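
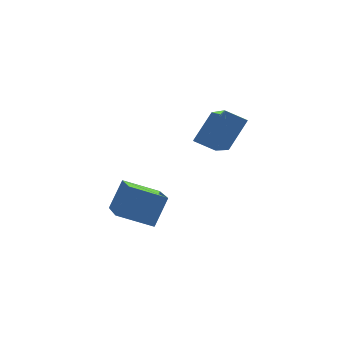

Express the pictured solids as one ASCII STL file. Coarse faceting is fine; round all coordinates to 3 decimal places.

solid 
facet normal -0.441 -0.335 -0.832
outer loop
vertex -2.166 -5.065 -2.584
vertex -3.382 -4.738 -2.071
vertex -2.006 -3.098 -3.461
endloop
endfacet
facet normal 0.894 -0.241 -0.378
outer loop
vertex -1.458 -2.682 -2.429
vertex -2.166 -5.065 -2.584
vertex -2.006 -3.098 -3.461
endloop
endfacet
facet normal -0.442 -0.335 -0.832
outer loop
vertex -2.006 -3.098 -3.461
vertex -3.382 -4.738 -2.071
vertex -3.222 -2.77 -2.948
endloop
endfacet
facet normal 0.074 0.911 -0.406
outer loop
vertex -3.222 -2.77 -2.948
vertex -1.458 -2.682 -2.429
vertex -2.006 -3.098 -3.461
endloop
endfacet
facet normal -0.074 -0.911 0.406
outer loop
vertex -2.166 -5.065 -2.584
vertex -2.834 -4.322 -1.039
vertex -3.382 -4.738 -2.071
endloop
endfacet
facet normal 0.894 -0.241 -0.378
outer loop
vertex -1.618 -4.65 -1.552
vertex -2.166 -5.065 -2.584
vertex -1.458 -2.682 -2.429
endloop
endfacet
facet normal -0.074 -0.911 0.406
outer loop
vertex -1.618 -4.65 -1.552
vertex -2.834 -4.322 -1.039
vertex -2.166 -5.065 -2.584
endloop
endfacet
facet normal -0.894 0.241 0.378
outer loop
vertex -3.382 -4.738 -2.071
vertex -2.834 -4.322 -1.039
vertex -3.222 -2.77 -2.948
endloop
endfacet
facet normal 0.074 0.911 -0.406
outer loop
vertex -2.674 -2.355 -1.916
vertex -1.458 -2.682 -2.429
vertex -3.222 -2.77 -2.948
endloop
endfacet
facet normal -0.894 0.241 0.378
outer loop
vertex -3.222 -2.77 -2.948
vertex -2.834 -4.322 -1.039
vertex -2.674 -2.355 -1.916
endloop
endfacet
facet normal 0.441 0.335 0.832
outer loop
vertex -2.674 -2.355 -1.916
vertex -1.618 -4.65 -1.552
vertex -1.458 -2.682 -2.429
endloop
endfacet
facet normal 0.442 0.335 0.832
outer loop
vertex -2.834 -4.322 -1.039
vertex -1.618 -4.65 -1.552
vertex -2.674 -2.355 -1.916
endloop
endfacet
facet normal -0.566 -0.403 -0.719
outer loop
vertex 0.303 -4.99 0.666
vertex -0.406 -4.73 1.078
vertex 0.355 -3.098 -0.436
endloop
endfacet
facet normal 0.824 -0.302 -0.480
outer loop
vertex 1.126 -2.55 0.542
vertex 0.303 -4.99 0.666
vertex 0.355 -3.098 -0.436
endloop
endfacet
facet normal -0.567 -0.402 -0.719
outer loop
vertex 0.355 -3.098 -0.436
vertex -0.406 -4.73 1.078
vertex -0.353 -2.838 -0.023
endloop
endfacet
facet normal 0.024 0.864 -0.503
outer loop
vertex -0.353 -2.838 -0.023
vertex 1.126 -2.55 0.542
vertex 0.355 -3.098 -0.436
endloop
endfacet
facet normal -0.024 -0.864 0.503
outer loop
vertex 0.303 -4.99 0.666
vertex 0.365 -4.182 2.056
vertex -0.406 -4.73 1.078
endloop
endfacet
facet normal 0.824 -0.302 -0.480
outer loop
vertex 1.073 -4.442 1.643
vertex 0.303 -4.99 0.666
vertex 1.126 -2.55 0.542
endloop
endfacet
facet normal -0.024 -0.864 0.503
outer loop
vertex 1.073 -4.442 1.643
vertex 0.365 -4.182 2.056
vertex 0.303 -4.99 0.666
endloop
endfacet
facet normal -0.824 0.302 0.480
outer loop
vertex -0.406 -4.73 1.078
vertex 0.365 -4.182 2.056
vertex -0.353 -2.838 -0.023
endloop
endfacet
facet normal 0.024 0.864 -0.503
outer loop
vertex 0.417 -2.29 0.954
vertex 1.126 -2.55 0.542
vertex -0.353 -2.838 -0.023
endloop
endfacet
facet normal -0.824 0.302 0.480
outer loop
vertex -0.353 -2.838 -0.023
vertex 0.365 -4.182 2.056
vertex 0.417 -2.29 0.954
endloop
endfacet
facet normal 0.566 0.403 0.719
outer loop
vertex 0.417 -2.29 0.954
vertex 1.073 -4.442 1.643
vertex 1.126 -2.55 0.542
endloop
endfacet
facet normal 0.567 0.403 0.718
outer loop
vertex 0.365 -4.182 2.056
vertex 1.073 -4.442 1.643
vertex 0.417 -2.29 0.954
endloop
endfacet

endsolid


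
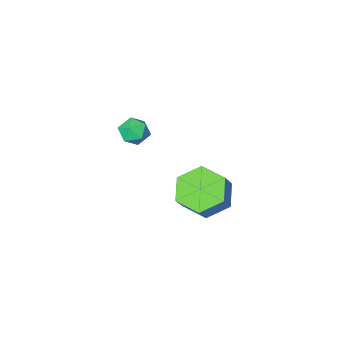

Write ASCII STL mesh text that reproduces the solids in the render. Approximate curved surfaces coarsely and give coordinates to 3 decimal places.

solid 
facet normal -0.490 -0.387 -0.781
outer loop
vertex 3.882 -0.076 -1.329
vertex 3.019 0.16 -0.905
vertex 3.468 0.806 -1.506
endloop
endfacet
facet normal 0.766 0.240 -0.597
outer loop
vertex 3.882 -0.076 -1.329
vertex 3.468 0.806 -1.506
vertex 4.464 0.384 -0.398
endloop
endfacet
facet normal 0.766 0.238 -0.598
outer loop
vertex 4.464 0.384 -0.398
vertex 3.468 0.806 -1.506
vertex 4.051 1.266 -0.576
endloop
endfacet
facet normal 0.489 0.387 0.782
outer loop
vertex 4.464 0.384 -0.398
vertex 4.051 1.266 -0.576
vertex 3.601 0.62 0.025
endloop
endfacet
facet normal -0.490 -0.387 -0.781
outer loop
vertex 3.468 0.806 -1.506
vertex 3.019 0.16 -0.905
vertex 2.605 1.042 -1.082
endloop
endfacet
facet normal 0.021 0.891 -0.454
outer loop
vertex 3.468 0.806 -1.506
vertex 2.605 1.042 -1.082
vertex 4.051 1.266 -0.576
endloop
endfacet
facet normal 0.021 0.891 -0.454
outer loop
vertex 4.051 1.266 -0.576
vertex 2.605 1.042 -1.082
vertex 3.188 1.502 -0.152
endloop
endfacet
facet normal 0.490 0.386 0.782
outer loop
vertex 4.051 1.266 -0.576
vertex 3.188 1.502 -0.152
vertex 3.601 0.62 0.025
endloop
endfacet
facet normal -0.489 -0.386 -0.782
outer loop
vertex 2.605 1.042 -1.082
vertex 3.019 0.16 -0.905
vertex 2.156 0.396 -0.482
endloop
endfacet
facet normal -0.745 0.652 0.144
outer loop
vertex 2.605 1.042 -1.082
vertex 2.156 0.396 -0.482
vertex 3.188 1.502 -0.152
endloop
endfacet
facet normal -0.745 0.652 0.143
outer loop
vertex 3.188 1.502 -0.152
vertex 2.156 0.396 -0.482
vertex 2.738 0.856 0.449
endloop
endfacet
facet normal 0.490 0.386 0.782
outer loop
vertex 3.188 1.502 -0.152
vertex 2.738 0.856 0.449
vertex 3.601 0.62 0.025
endloop
endfacet
facet normal -0.489 -0.387 -0.782
outer loop
vertex 2.156 0.396 -0.482
vertex 3.019 0.16 -0.905
vertex 2.569 -0.486 -0.304
endloop
endfacet
facet normal -0.766 -0.238 0.597
outer loop
vertex 2.156 0.396 -0.482
vertex 2.569 -0.486 -0.304
vertex 2.738 0.856 0.449
endloop
endfacet
facet normal -0.765 -0.239 0.598
outer loop
vertex 2.738 0.856 0.449
vertex 2.569 -0.486 -0.304
vertex 3.152 -0.026 0.626
endloop
endfacet
facet normal 0.490 0.387 0.781
outer loop
vertex 2.738 0.856 0.449
vertex 3.152 -0.026 0.626
vertex 3.601 0.62 0.025
endloop
endfacet
facet normal -0.490 -0.386 -0.782
outer loop
vertex 2.569 -0.486 -0.304
vertex 3.019 0.16 -0.905
vertex 3.432 -0.722 -0.728
endloop
endfacet
facet normal -0.021 -0.891 0.454
outer loop
vertex 2.569 -0.486 -0.304
vertex 3.432 -0.722 -0.728
vertex 3.152 -0.026 0.626
endloop
endfacet
facet normal -0.021 -0.891 0.454
outer loop
vertex 3.152 -0.026 0.626
vertex 3.432 -0.722 -0.728
vertex 4.015 -0.262 0.202
endloop
endfacet
facet normal 0.490 0.387 0.781
outer loop
vertex 3.152 -0.026 0.626
vertex 4.015 -0.262 0.202
vertex 3.601 0.62 0.025
endloop
endfacet
facet normal -0.490 -0.386 -0.782
outer loop
vertex 3.432 -0.722 -0.728
vertex 3.019 0.16 -0.905
vertex 3.882 -0.076 -1.329
endloop
endfacet
facet normal 0.744 -0.652 -0.144
outer loop
vertex 3.432 -0.722 -0.728
vertex 3.882 -0.076 -1.329
vertex 4.015 -0.262 0.202
endloop
endfacet
facet normal 0.745 -0.651 -0.144
outer loop
vertex 4.015 -0.262 0.202
vertex 3.882 -0.076 -1.329
vertex 4.464 0.384 -0.398
endloop
endfacet
facet normal 0.489 0.386 0.782
outer loop
vertex 4.015 -0.262 0.202
vertex 4.464 0.384 -0.398
vertex 3.601 0.62 0.025
endloop
endfacet
facet normal -0.917 0.260 0.304
outer loop
vertex 3.156 -3.529 -0.134
vertex 3.097 -4.107 0.183
vertex 3.35 -3.582 0.497
endloop
endfacet
facet normal -0.500 0.836 0.224
outer loop
vertex 3.156 -3.529 -0.134
vertex 3.35 -3.582 0.497
vertex 3.721 -3.244 0.064
endloop
endfacet
facet normal -0.271 0.850 -0.451
outer loop
vertex 3.156 -3.529 -0.134
vertex 3.721 -3.244 0.064
vertex 3.696 -3.56 -0.517
endloop
endfacet
facet normal -0.544 0.285 -0.789
outer loop
vertex 3.156 -3.529 -0.134
vertex 3.696 -3.56 -0.517
vertex 3.31 -4.094 -0.444
endloop
endfacet
facet normal -0.943 -0.080 -0.322
outer loop
vertex 3.156 -3.529 -0.134
vertex 3.31 -4.094 -0.444
vertex 3.097 -4.107 0.183
endloop
endfacet
facet normal 0.067 0.758 0.649
outer loop
vertex 3.721 -3.244 0.064
vertex 3.35 -3.582 0.497
vertex 4.01 -3.646 0.504
endloop
endfacet
facet normal -0.605 -0.173 0.777
outer loop
vertex 3.35 -3.582 0.497
vertex 3.097 -4.107 0.183
vertex 3.624 -4.18 0.577
endloop
endfacet
facet normal -0.649 -0.724 -0.235
outer loop
vertex 3.097 -4.107 0.183
vertex 3.31 -4.094 -0.444
vertex 3.599 -4.496 -0.004
endloop
endfacet
facet normal -0.002 -0.134 -0.991
outer loop
vertex 3.31 -4.094 -0.444
vertex 3.696 -3.56 -0.517
vertex 3.97 -4.158 -0.437
endloop
endfacet
facet normal 0.440 0.781 -0.444
outer loop
vertex 3.696 -3.56 -0.517
vertex 3.721 -3.244 0.064
vertex 4.223 -3.633 -0.123
endloop
endfacet
facet normal 0.544 -0.285 0.789
outer loop
vertex 4.164 -4.211 0.194
vertex 4.01 -3.646 0.504
vertex 3.624 -4.18 0.577
endloop
endfacet
facet normal 0.271 -0.850 0.451
outer loop
vertex 4.164 -4.211 0.194
vertex 3.624 -4.18 0.577
vertex 3.599 -4.496 -0.004
endloop
endfacet
facet normal 0.500 -0.836 -0.224
outer loop
vertex 4.164 -4.211 0.194
vertex 3.599 -4.496 -0.004
vertex 3.97 -4.158 -0.437
endloop
endfacet
facet normal 0.917 -0.260 -0.304
outer loop
vertex 4.164 -4.211 0.194
vertex 3.97 -4.158 -0.437
vertex 4.223 -3.633 -0.123
endloop
endfacet
facet normal 0.943 0.080 0.322
outer loop
vertex 4.164 -4.211 0.194
vertex 4.223 -3.633 -0.123
vertex 4.01 -3.646 0.504
endloop
endfacet
facet normal 0.002 0.134 0.991
outer loop
vertex 3.624 -4.18 0.577
vertex 4.01 -3.646 0.504
vertex 3.35 -3.582 0.497
endloop
endfacet
facet normal -0.440 -0.781 0.444
outer loop
vertex 3.599 -4.496 -0.004
vertex 3.624 -4.18 0.577
vertex 3.097 -4.107 0.183
endloop
endfacet
facet normal -0.067 -0.758 -0.649
outer loop
vertex 3.97 -4.158 -0.437
vertex 3.599 -4.496 -0.004
vertex 3.31 -4.094 -0.444
endloop
endfacet
facet normal 0.605 0.173 -0.777
outer loop
vertex 4.223 -3.633 -0.123
vertex 3.97 -4.158 -0.437
vertex 3.696 -3.56 -0.517
endloop
endfacet
facet normal 0.649 0.724 0.235
outer loop
vertex 4.01 -3.646 0.504
vertex 4.223 -3.633 -0.123
vertex 3.721 -3.244 0.064
endloop
endfacet

endsolid


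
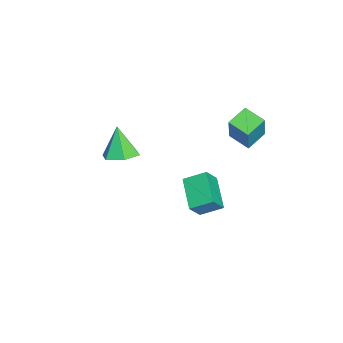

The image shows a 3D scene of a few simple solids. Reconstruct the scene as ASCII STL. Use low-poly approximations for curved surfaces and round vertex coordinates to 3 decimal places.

solid 
facet normal -0.755 0.577 0.312
outer loop
vertex -2.797 2.634 1.61
vertex -2.123 3.671 1.321
vertex -3.515 2.622 -0.105
endloop
endfacet
facet normal -0.531 -0.816 0.228
outer loop
vertex -2.557 1.889 -0.501
vertex -2.797 2.634 1.61
vertex -3.515 2.622 -0.105
endloop
endfacet
facet normal -0.755 0.578 0.312
outer loop
vertex -3.515 2.622 -0.105
vertex -2.123 3.671 1.321
vertex -2.841 3.659 -0.395
endloop
endfacet
facet normal -0.386 -0.007 -0.922
outer loop
vertex -2.841 3.659 -0.395
vertex -2.557 1.889 -0.501
vertex -3.515 2.622 -0.105
endloop
endfacet
facet normal 0.386 0.006 0.922
outer loop
vertex -2.797 2.634 1.61
vertex -1.165 2.938 0.925
vertex -2.123 3.671 1.321
endloop
endfacet
facet normal -0.531 -0.816 0.228
outer loop
vertex -1.839 1.901 1.215
vertex -2.797 2.634 1.61
vertex -2.557 1.889 -0.501
endloop
endfacet
facet normal 0.386 0.007 0.923
outer loop
vertex -1.839 1.901 1.215
vertex -1.165 2.938 0.925
vertex -2.797 2.634 1.61
endloop
endfacet
facet normal 0.531 0.816 -0.228
outer loop
vertex -2.123 3.671 1.321
vertex -1.165 2.938 0.925
vertex -2.841 3.659 -0.395
endloop
endfacet
facet normal -0.385 -0.007 -0.923
outer loop
vertex -1.883 2.926 -0.79
vertex -2.557 1.889 -0.501
vertex -2.841 3.659 -0.395
endloop
endfacet
facet normal 0.531 0.816 -0.228
outer loop
vertex -2.841 3.659 -0.395
vertex -1.165 2.938 0.925
vertex -1.883 2.926 -0.79
endloop
endfacet
facet normal 0.755 -0.577 -0.312
outer loop
vertex -1.883 2.926 -0.79
vertex -1.839 1.901 1.215
vertex -2.557 1.889 -0.501
endloop
endfacet
facet normal 0.754 -0.578 -0.312
outer loop
vertex -1.165 2.938 0.925
vertex -1.839 1.901 1.215
vertex -1.883 2.926 -0.79
endloop
endfacet
facet normal -0.465 0.379 -0.800
outer loop
vertex 1.999 0.582 -0.415
vertex 1.9 1.712 0.177
vertex 3.631 1.094 -1.121
endloop
endfacet
facet normal 0.077 -0.883 -0.462
outer loop
vertex 4.18 0.648 -0.177
vertex 1.999 0.582 -0.415
vertex 3.631 1.094 -1.121
endloop
endfacet
facet normal -0.465 0.378 -0.800
outer loop
vertex 3.631 1.094 -1.121
vertex 1.9 1.712 0.177
vertex 3.532 2.225 -0.529
endloop
endfacet
facet normal 0.882 0.277 -0.382
outer loop
vertex 3.532 2.225 -0.529
vertex 4.18 0.648 -0.177
vertex 3.631 1.094 -1.121
endloop
endfacet
facet normal -0.882 -0.277 0.382
outer loop
vertex 1.999 0.582 -0.415
vertex 2.449 1.266 1.121
vertex 1.9 1.712 0.177
endloop
endfacet
facet normal 0.077 -0.883 -0.463
outer loop
vertex 2.548 0.135 0.529
vertex 1.999 0.582 -0.415
vertex 4.18 0.648 -0.177
endloop
endfacet
facet normal -0.882 -0.277 0.382
outer loop
vertex 2.548 0.135 0.529
vertex 2.449 1.266 1.121
vertex 1.999 0.582 -0.415
endloop
endfacet
facet normal -0.078 0.883 0.462
outer loop
vertex 1.9 1.712 0.177
vertex 2.449 1.266 1.121
vertex 3.532 2.225 -0.529
endloop
endfacet
facet normal 0.882 0.277 -0.382
outer loop
vertex 4.081 1.778 0.415
vertex 4.18 0.648 -0.177
vertex 3.532 2.225 -0.529
endloop
endfacet
facet normal -0.077 0.883 0.463
outer loop
vertex 3.532 2.225 -0.529
vertex 2.449 1.266 1.121
vertex 4.081 1.778 0.415
endloop
endfacet
facet normal 0.465 -0.378 0.800
outer loop
vertex 4.081 1.778 0.415
vertex 2.548 0.135 0.529
vertex 4.18 0.648 -0.177
endloop
endfacet
facet normal 0.465 -0.378 0.800
outer loop
vertex 2.449 1.266 1.121
vertex 2.548 0.135 0.529
vertex 4.081 1.778 0.415
endloop
endfacet
facet normal 0.395 0.165 -0.904
outer loop
vertex -1.426 -3.296 -2.016
vertex -2.297 -3.599 -2.452
vertex -2.16 -2.616 -2.213
endloop
endfacet
facet normal 0.344 0.584 0.735
outer loop
vertex -1.426 -3.296 -2.016
vertex -2.16 -2.616 -2.213
vertex -3.023 -3.901 -0.788
endloop
endfacet
facet normal 0.395 0.165 -0.904
outer loop
vertex -2.16 -2.616 -2.213
vertex -2.297 -3.599 -2.452
vertex -3.031 -2.919 -2.649
endloop
endfacet
facet normal -0.476 0.777 0.412
outer loop
vertex -2.16 -2.616 -2.213
vertex -3.031 -2.919 -2.649
vertex -3.023 -3.901 -0.788
endloop
endfacet
facet normal 0.395 0.164 -0.904
outer loop
vertex -3.031 -2.919 -2.649
vertex -2.297 -3.599 -2.452
vertex -3.168 -3.901 -2.887
endloop
endfacet
facet normal -0.990 0.122 0.068
outer loop
vertex -3.031 -2.919 -2.649
vertex -3.168 -3.901 -2.887
vertex -3.023 -3.901 -0.788
endloop
endfacet
facet normal 0.395 0.164 -0.904
outer loop
vertex -3.168 -3.901 -2.887
vertex -2.297 -3.599 -2.452
vertex -2.434 -4.581 -2.69
endloop
endfacet
facet normal -0.686 -0.726 0.047
outer loop
vertex -3.168 -3.901 -2.887
vertex -2.434 -4.581 -2.69
vertex -3.023 -3.901 -0.788
endloop
endfacet
facet normal 0.395 0.164 -0.904
outer loop
vertex -2.434 -4.581 -2.69
vertex -2.297 -3.599 -2.452
vertex -1.563 -4.279 -2.255
endloop
endfacet
facet normal 0.134 -0.919 0.370
outer loop
vertex -2.434 -4.581 -2.69
vertex -1.563 -4.279 -2.255
vertex -3.023 -3.901 -0.788
endloop
endfacet
facet normal 0.395 0.165 -0.904
outer loop
vertex -1.563 -4.279 -2.255
vertex -2.297 -3.599 -2.452
vertex -1.426 -3.296 -2.016
endloop
endfacet
facet normal 0.649 -0.264 0.714
outer loop
vertex -1.563 -4.279 -2.255
vertex -1.426 -3.296 -2.016
vertex -3.023 -3.901 -0.788
endloop
endfacet

endsolid


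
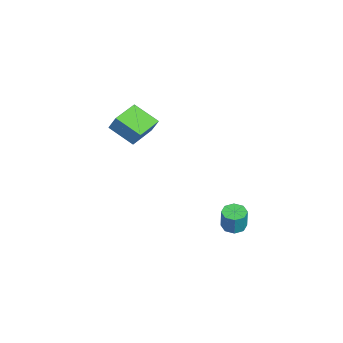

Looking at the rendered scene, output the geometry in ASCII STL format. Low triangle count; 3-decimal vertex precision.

solid 
facet normal -0.192 -0.001 -0.981
outer loop
vertex 2.464 3.241 -3.743
vertex 2.067 2.84 -3.665
vertex 2.069 3.41 -3.666
endloop
endfacet
facet normal 0.380 0.922 -0.075
outer loop
vertex 2.464 3.241 -3.743
vertex 2.069 3.41 -3.666
vertex 2.671 3.241 -2.693
endloop
endfacet
facet normal 0.380 0.922 -0.075
outer loop
vertex 2.671 3.241 -2.693
vertex 2.069 3.41 -3.666
vertex 2.276 3.41 -2.616
endloop
endfacet
facet normal 0.192 0.001 0.981
outer loop
vertex 2.671 3.241 -2.693
vertex 2.276 3.41 -2.616
vertex 2.273 2.84 -2.615
endloop
endfacet
facet normal -0.193 -0.001 -0.981
outer loop
vertex 2.069 3.41 -3.666
vertex 2.067 2.84 -3.665
vertex 1.673 3.245 -3.588
endloop
endfacet
facet normal -0.371 0.926 0.073
outer loop
vertex 2.069 3.41 -3.666
vertex 1.673 3.245 -3.588
vertex 2.276 3.41 -2.616
endloop
endfacet
facet normal -0.371 0.926 0.073
outer loop
vertex 2.276 3.41 -2.616
vertex 1.673 3.245 -3.588
vertex 1.88 3.245 -2.538
endloop
endfacet
facet normal 0.193 0.001 0.981
outer loop
vertex 2.276 3.41 -2.616
vertex 1.88 3.245 -2.538
vertex 2.273 2.84 -2.615
endloop
endfacet
facet normal -0.193 -0.001 -0.981
outer loop
vertex 1.673 3.245 -3.588
vertex 2.067 2.84 -3.665
vertex 1.507 2.842 -3.555
endloop
endfacet
facet normal -0.905 0.387 0.178
outer loop
vertex 1.673 3.245 -3.588
vertex 1.507 2.842 -3.555
vertex 1.88 3.245 -2.538
endloop
endfacet
facet normal -0.904 0.388 0.178
outer loop
vertex 1.88 3.245 -2.538
vertex 1.507 2.842 -3.555
vertex 1.714 2.843 -2.505
endloop
endfacet
facet normal 0.193 0.001 0.981
outer loop
vertex 1.88 3.245 -2.538
vertex 1.714 2.843 -2.505
vertex 2.273 2.84 -2.615
endloop
endfacet
facet normal -0.193 0.000 -0.981
outer loop
vertex 1.507 2.842 -3.555
vertex 2.067 2.84 -3.665
vertex 1.669 2.439 -3.587
endloop
endfacet
facet normal -0.908 -0.379 0.179
outer loop
vertex 1.507 2.842 -3.555
vertex 1.669 2.439 -3.587
vertex 1.714 2.843 -2.505
endloop
endfacet
facet normal -0.908 -0.378 0.179
outer loop
vertex 1.714 2.843 -2.505
vertex 1.669 2.439 -3.587
vertex 1.876 2.439 -2.537
endloop
endfacet
facet normal 0.193 -0.000 0.981
outer loop
vertex 1.714 2.843 -2.505
vertex 1.876 2.439 -2.537
vertex 2.273 2.84 -2.615
endloop
endfacet
facet normal -0.192 -0.001 -0.981
outer loop
vertex 1.669 2.439 -3.587
vertex 2.067 2.84 -3.665
vertex 2.064 2.27 -3.664
endloop
endfacet
facet normal -0.380 -0.922 0.075
outer loop
vertex 1.669 2.439 -3.587
vertex 2.064 2.27 -3.664
vertex 1.876 2.439 -2.537
endloop
endfacet
facet normal -0.380 -0.922 0.075
outer loop
vertex 1.876 2.439 -2.537
vertex 2.064 2.27 -3.664
vertex 2.271 2.27 -2.614
endloop
endfacet
facet normal 0.192 0.001 0.981
outer loop
vertex 1.876 2.439 -2.537
vertex 2.271 2.27 -2.614
vertex 2.273 2.84 -2.615
endloop
endfacet
facet normal -0.193 -0.001 -0.981
outer loop
vertex 2.064 2.27 -3.664
vertex 2.067 2.84 -3.665
vertex 2.46 2.435 -3.742
endloop
endfacet
facet normal 0.371 -0.926 -0.073
outer loop
vertex 2.064 2.27 -3.664
vertex 2.46 2.435 -3.742
vertex 2.271 2.27 -2.614
endloop
endfacet
facet normal 0.371 -0.926 -0.073
outer loop
vertex 2.271 2.27 -2.614
vertex 2.46 2.435 -3.742
vertex 2.667 2.435 -2.692
endloop
endfacet
facet normal 0.193 0.001 0.981
outer loop
vertex 2.271 2.27 -2.614
vertex 2.667 2.435 -2.692
vertex 2.273 2.84 -2.615
endloop
endfacet
facet normal -0.193 -0.001 -0.981
outer loop
vertex 2.46 2.435 -3.742
vertex 2.067 2.84 -3.665
vertex 2.626 2.837 -3.775
endloop
endfacet
facet normal 0.904 -0.388 -0.178
outer loop
vertex 2.46 2.435 -3.742
vertex 2.626 2.837 -3.775
vertex 2.667 2.435 -2.692
endloop
endfacet
facet normal 0.905 -0.387 -0.178
outer loop
vertex 2.667 2.435 -2.692
vertex 2.626 2.837 -3.775
vertex 2.833 2.838 -2.725
endloop
endfacet
facet normal 0.193 0.001 0.981
outer loop
vertex 2.667 2.435 -2.692
vertex 2.833 2.838 -2.725
vertex 2.273 2.84 -2.615
endloop
endfacet
facet normal -0.193 0.000 -0.981
outer loop
vertex 2.626 2.837 -3.775
vertex 2.067 2.84 -3.665
vertex 2.464 3.241 -3.743
endloop
endfacet
facet normal 0.908 0.378 -0.179
outer loop
vertex 2.626 2.837 -3.775
vertex 2.464 3.241 -3.743
vertex 2.833 2.838 -2.725
endloop
endfacet
facet normal 0.908 0.379 -0.179
outer loop
vertex 2.833 2.838 -2.725
vertex 2.464 3.241 -3.743
vertex 2.671 3.241 -2.693
endloop
endfacet
facet normal 0.193 -0.000 0.981
outer loop
vertex 2.833 2.838 -2.725
vertex 2.671 3.241 -2.693
vertex 2.273 2.84 -2.615
endloop
endfacet
facet normal -0.842 0.540 0.019
outer loop
vertex -4.363 -1.448 -0.193
vertex -3.669 -0.341 -0.867
vertex -4.596 -1.783 -0.984
endloop
endfacet
facet normal -0.472 -0.753 0.458
outer loop
vertex -3.291 -2.619 -1.013
vertex -4.363 -1.448 -0.193
vertex -4.596 -1.783 -0.984
endloop
endfacet
facet normal -0.842 0.540 0.019
outer loop
vertex -4.596 -1.783 -0.984
vertex -3.669 -0.341 -0.867
vertex -3.902 -0.676 -1.657
endloop
endfacet
facet normal -0.261 -0.377 -0.889
outer loop
vertex -3.902 -0.676 -1.657
vertex -3.291 -2.619 -1.013
vertex -4.596 -1.783 -0.984
endloop
endfacet
facet normal 0.261 0.377 0.889
outer loop
vertex -4.363 -1.448 -0.193
vertex -2.364 -1.177 -0.896
vertex -3.669 -0.341 -0.867
endloop
endfacet
facet normal -0.472 -0.753 0.459
outer loop
vertex -3.058 -2.284 -0.223
vertex -4.363 -1.448 -0.193
vertex -3.291 -2.619 -1.013
endloop
endfacet
facet normal 0.262 0.376 0.889
outer loop
vertex -3.058 -2.284 -0.223
vertex -2.364 -1.177 -0.896
vertex -4.363 -1.448 -0.193
endloop
endfacet
facet normal 0.472 0.753 -0.459
outer loop
vertex -3.669 -0.341 -0.867
vertex -2.364 -1.177 -0.896
vertex -3.902 -0.676 -1.657
endloop
endfacet
facet normal -0.262 -0.377 -0.889
outer loop
vertex -2.597 -1.512 -1.687
vertex -3.291 -2.619 -1.013
vertex -3.902 -0.676 -1.657
endloop
endfacet
facet normal 0.472 0.753 -0.458
outer loop
vertex -3.902 -0.676 -1.657
vertex -2.364 -1.177 -0.896
vertex -2.597 -1.512 -1.687
endloop
endfacet
facet normal 0.842 -0.540 -0.019
outer loop
vertex -2.597 -1.512 -1.687
vertex -3.058 -2.284 -0.223
vertex -3.291 -2.619 -1.013
endloop
endfacet
facet normal 0.842 -0.540 -0.019
outer loop
vertex -2.364 -1.177 -0.896
vertex -3.058 -2.284 -0.223
vertex -2.597 -1.512 -1.687
endloop
endfacet

endsolid


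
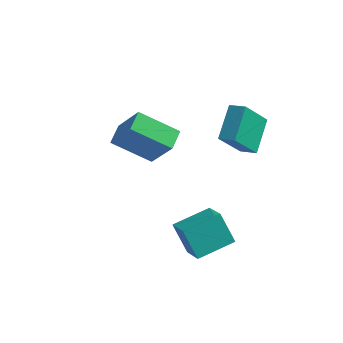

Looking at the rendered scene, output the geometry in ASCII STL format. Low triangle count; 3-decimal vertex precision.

solid 
facet normal -0.538 0.227 0.812
outer loop
vertex 3.033 -3.225 0.273
vertex 4.145 -1.841 0.624
vertex 2.15 -2.303 -0.57
endloop
endfacet
facet normal -0.614 -0.765 -0.194
outer loop
vertex 2.995 -2.659 -1.844
vertex 3.033 -3.225 0.273
vertex 2.15 -2.303 -0.57
endloop
endfacet
facet normal -0.538 0.226 0.812
outer loop
vertex 2.15 -2.303 -0.57
vertex 4.145 -1.841 0.624
vertex 3.262 -0.918 -0.219
endloop
endfacet
facet normal -0.577 0.603 -0.551
outer loop
vertex 3.262 -0.918 -0.219
vertex 2.995 -2.659 -1.844
vertex 2.15 -2.303 -0.57
endloop
endfacet
facet normal 0.577 -0.603 0.551
outer loop
vertex 3.033 -3.225 0.273
vertex 4.99 -2.197 -0.65
vertex 4.145 -1.841 0.624
endloop
endfacet
facet normal -0.615 -0.765 -0.193
outer loop
vertex 3.878 -3.582 -1.001
vertex 3.033 -3.225 0.273
vertex 2.995 -2.659 -1.844
endloop
endfacet
facet normal 0.577 -0.603 0.551
outer loop
vertex 3.878 -3.582 -1.001
vertex 4.99 -2.197 -0.65
vertex 3.033 -3.225 0.273
endloop
endfacet
facet normal 0.614 0.765 0.194
outer loop
vertex 4.145 -1.841 0.624
vertex 4.99 -2.197 -0.65
vertex 3.262 -0.918 -0.219
endloop
endfacet
facet normal -0.577 0.603 -0.551
outer loop
vertex 4.107 -1.275 -1.493
vertex 2.995 -2.659 -1.844
vertex 3.262 -0.918 -0.219
endloop
endfacet
facet normal 0.614 0.765 0.193
outer loop
vertex 3.262 -0.918 -0.219
vertex 4.99 -2.197 -0.65
vertex 4.107 -1.275 -1.493
endloop
endfacet
facet normal 0.538 -0.227 -0.812
outer loop
vertex 4.107 -1.275 -1.493
vertex 3.878 -3.582 -1.001
vertex 2.995 -2.659 -1.844
endloop
endfacet
facet normal 0.538 -0.227 -0.812
outer loop
vertex 4.99 -2.197 -0.65
vertex 3.878 -3.582 -1.001
vertex 4.107 -1.275 -1.493
endloop
endfacet
facet normal -0.540 0.181 -0.822
outer loop
vertex -2.154 0.601 0.897
vertex -2.241 1.629 1.181
vertex -0.361 1.049 -0.181
endloop
endfacet
facet normal 0.081 -0.961 -0.265
outer loop
vertex 0.821 0.651 1.619
vertex -2.154 0.601 0.897
vertex -0.361 1.049 -0.181
endloop
endfacet
facet normal -0.539 0.182 -0.822
outer loop
vertex -0.361 1.049 -0.181
vertex -2.241 1.629 1.181
vertex -0.447 2.077 0.103
endloop
endfacet
facet normal 0.838 0.209 -0.504
outer loop
vertex -0.447 2.077 0.103
vertex 0.821 0.651 1.619
vertex -0.361 1.049 -0.181
endloop
endfacet
facet normal -0.838 -0.210 0.504
outer loop
vertex -2.154 0.601 0.897
vertex -1.059 1.231 2.981
vertex -2.241 1.629 1.181
endloop
endfacet
facet normal 0.081 -0.961 -0.265
outer loop
vertex -0.973 0.203 2.697
vertex -2.154 0.601 0.897
vertex 0.821 0.651 1.619
endloop
endfacet
facet normal -0.838 -0.209 0.504
outer loop
vertex -0.973 0.203 2.697
vertex -1.059 1.231 2.981
vertex -2.154 0.601 0.897
endloop
endfacet
facet normal -0.081 0.961 0.265
outer loop
vertex -2.241 1.629 1.181
vertex -1.059 1.231 2.981
vertex -0.447 2.077 0.103
endloop
endfacet
facet normal 0.838 0.210 -0.503
outer loop
vertex 0.734 1.679 1.903
vertex 0.821 0.651 1.619
vertex -0.447 2.077 0.103
endloop
endfacet
facet normal -0.081 0.961 0.265
outer loop
vertex -0.447 2.077 0.103
vertex -1.059 1.231 2.981
vertex 0.734 1.679 1.903
endloop
endfacet
facet normal 0.539 -0.182 0.822
outer loop
vertex 0.734 1.679 1.903
vertex -0.973 0.203 2.697
vertex 0.821 0.651 1.619
endloop
endfacet
facet normal 0.540 -0.182 0.822
outer loop
vertex -1.059 1.231 2.981
vertex -0.973 0.203 2.697
vertex 0.734 1.679 1.903
endloop
endfacet
facet normal -0.320 -0.518 0.793
outer loop
vertex 3.767 0.547 3.455
vertex 3.617 2.093 4.404
vertex 2.974 0.632 3.191
endloop
endfacet
facet normal 0.082 -0.849 -0.521
outer loop
vertex 3.603 1.647 1.636
vertex 3.767 0.547 3.455
vertex 2.974 0.632 3.191
endloop
endfacet
facet normal -0.321 -0.517 0.793
outer loop
vertex 2.974 0.632 3.191
vertex 3.617 2.093 4.404
vertex 2.824 2.179 4.139
endloop
endfacet
facet normal -0.944 0.102 -0.315
outer loop
vertex 2.824 2.179 4.139
vertex 3.603 1.647 1.636
vertex 2.974 0.632 3.191
endloop
endfacet
facet normal 0.944 -0.102 0.315
outer loop
vertex 3.767 0.547 3.455
vertex 4.246 3.108 2.849
vertex 3.617 2.093 4.404
endloop
endfacet
facet normal 0.082 -0.850 -0.521
outer loop
vertex 4.396 1.561 1.901
vertex 3.767 0.547 3.455
vertex 3.603 1.647 1.636
endloop
endfacet
facet normal 0.943 -0.102 0.315
outer loop
vertex 4.396 1.561 1.901
vertex 4.246 3.108 2.849
vertex 3.767 0.547 3.455
endloop
endfacet
facet normal -0.082 0.849 0.521
outer loop
vertex 3.617 2.093 4.404
vertex 4.246 3.108 2.849
vertex 2.824 2.179 4.139
endloop
endfacet
facet normal -0.943 0.102 -0.315
outer loop
vertex 3.453 3.193 2.585
vertex 3.603 1.647 1.636
vertex 2.824 2.179 4.139
endloop
endfacet
facet normal -0.082 0.850 0.521
outer loop
vertex 2.824 2.179 4.139
vertex 4.246 3.108 2.849
vertex 3.453 3.193 2.585
endloop
endfacet
facet normal 0.321 0.518 -0.793
outer loop
vertex 3.453 3.193 2.585
vertex 4.396 1.561 1.901
vertex 3.603 1.647 1.636
endloop
endfacet
facet normal 0.320 0.517 -0.794
outer loop
vertex 4.246 3.108 2.849
vertex 4.396 1.561 1.901
vertex 3.453 3.193 2.585
endloop
endfacet

endsolid


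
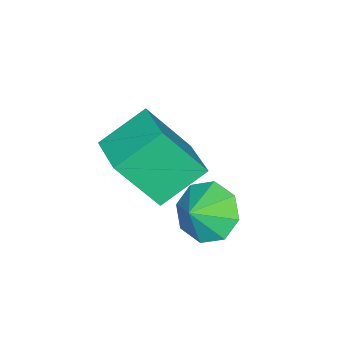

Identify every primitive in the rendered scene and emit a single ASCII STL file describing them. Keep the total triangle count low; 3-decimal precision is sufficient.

solid 
facet normal -0.777 0.170 -0.606
outer loop
vertex 3.971 -0.021 1.016
vertex 3.574 0.607 1.701
vertex 4.206 0.71 0.92
endloop
endfacet
facet normal 0.931 -0.322 -0.170
outer loop
vertex 3.971 -0.021 1.016
vertex 4.206 0.71 0.92
vertex 4.366 0.433 2.319
endloop
endfacet
facet normal -0.777 0.169 -0.606
outer loop
vertex 4.206 0.71 0.92
vertex 3.574 0.607 1.701
vertex 4.07 1.379 1.281
endloop
endfacet
facet normal 0.970 0.232 -0.065
outer loop
vertex 4.206 0.71 0.92
vertex 4.07 1.379 1.281
vertex 4.366 0.433 2.319
endloop
endfacet
facet normal -0.777 0.169 -0.606
outer loop
vertex 4.07 1.379 1.281
vertex 3.574 0.607 1.701
vertex 3.644 1.597 1.888
endloop
endfacet
facet normal 0.749 0.582 0.317
outer loop
vertex 4.07 1.379 1.281
vertex 3.644 1.597 1.888
vertex 4.366 0.433 2.319
endloop
endfacet
facet normal -0.777 0.169 -0.606
outer loop
vertex 3.644 1.597 1.888
vertex 3.574 0.607 1.701
vertex 3.176 1.234 2.386
endloop
endfacet
facet normal 0.395 0.524 0.754
outer loop
vertex 3.644 1.597 1.888
vertex 3.176 1.234 2.386
vertex 4.366 0.433 2.319
endloop
endfacet
facet normal -0.777 0.169 -0.606
outer loop
vertex 3.176 1.234 2.386
vertex 3.574 0.607 1.701
vertex 2.942 0.503 2.482
endloop
endfacet
facet normal 0.118 0.092 0.989
outer loop
vertex 3.176 1.234 2.386
vertex 2.942 0.503 2.482
vertex 4.366 0.433 2.319
endloop
endfacet
facet normal -0.777 0.170 -0.606
outer loop
vertex 2.942 0.503 2.482
vertex 3.574 0.607 1.701
vertex 3.077 -0.166 2.121
endloop
endfacet
facet normal 0.079 -0.461 0.884
outer loop
vertex 2.942 0.503 2.482
vertex 3.077 -0.166 2.121
vertex 4.366 0.433 2.319
endloop
endfacet
facet normal -0.777 0.170 -0.606
outer loop
vertex 3.077 -0.166 2.121
vertex 3.574 0.607 1.701
vertex 3.504 -0.383 1.513
endloop
endfacet
facet normal 0.300 -0.812 0.501
outer loop
vertex 3.077 -0.166 2.121
vertex 3.504 -0.383 1.513
vertex 4.366 0.433 2.319
endloop
endfacet
facet normal -0.777 0.170 -0.606
outer loop
vertex 3.504 -0.383 1.513
vertex 3.574 0.607 1.701
vertex 3.971 -0.021 1.016
endloop
endfacet
facet normal 0.653 -0.754 0.065
outer loop
vertex 3.504 -0.383 1.513
vertex 3.971 -0.021 1.016
vertex 4.366 0.433 2.319
endloop
endfacet
facet normal -0.696 -0.688 -0.203
outer loop
vertex 3.094 -3.039 2.785
vertex 1.926 -2.143 3.75
vertex 2.5 -1.918 1.025
endloop
endfacet
facet normal 0.663 -0.509 -0.548
outer loop
vertex 3.614 -0.817 1.35
vertex 3.094 -3.039 2.785
vertex 2.5 -1.918 1.025
endloop
endfacet
facet normal -0.696 -0.689 -0.203
outer loop
vertex 2.5 -1.918 1.025
vertex 1.926 -2.143 3.75
vertex 1.332 -1.022 1.989
endloop
endfacet
facet normal -0.274 0.516 -0.811
outer loop
vertex 1.332 -1.022 1.989
vertex 3.614 -0.817 1.35
vertex 2.5 -1.918 1.025
endloop
endfacet
facet normal 0.274 -0.517 0.811
outer loop
vertex 3.094 -3.039 2.785
vertex 3.04 -1.042 4.075
vertex 1.926 -2.143 3.75
endloop
endfacet
facet normal 0.664 -0.509 -0.548
outer loop
vertex 4.208 -1.938 3.111
vertex 3.094 -3.039 2.785
vertex 3.614 -0.817 1.35
endloop
endfacet
facet normal 0.273 -0.517 0.811
outer loop
vertex 4.208 -1.938 3.111
vertex 3.04 -1.042 4.075
vertex 3.094 -3.039 2.785
endloop
endfacet
facet normal -0.663 0.509 0.548
outer loop
vertex 1.926 -2.143 3.75
vertex 3.04 -1.042 4.075
vertex 1.332 -1.022 1.989
endloop
endfacet
facet normal -0.274 0.517 -0.811
outer loop
vertex 2.446 0.079 2.315
vertex 3.614 -0.817 1.35
vertex 1.332 -1.022 1.989
endloop
endfacet
facet normal -0.664 0.509 0.548
outer loop
vertex 1.332 -1.022 1.989
vertex 3.04 -1.042 4.075
vertex 2.446 0.079 2.315
endloop
endfacet
facet normal 0.696 0.688 0.203
outer loop
vertex 2.446 0.079 2.315
vertex 4.208 -1.938 3.111
vertex 3.614 -0.817 1.35
endloop
endfacet
facet normal 0.696 0.688 0.204
outer loop
vertex 3.04 -1.042 4.075
vertex 4.208 -1.938 3.111
vertex 2.446 0.079 2.315
endloop
endfacet

endsolid


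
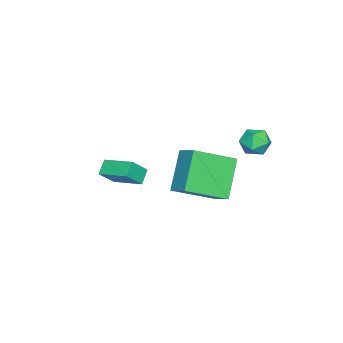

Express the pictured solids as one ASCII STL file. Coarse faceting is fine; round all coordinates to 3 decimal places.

solid 
facet normal 0.151 0.558 0.816
outer loop
vertex 0.046 3.997 0.801
vertex -0.557 3.665 1.14
vertex 0.143 3.36 1.219
endloop
endfacet
facet normal 0.765 0.431 0.479
outer loop
vertex 0.046 3.997 0.801
vertex 0.143 3.36 1.219
vertex 0.514 3.442 0.552
endloop
endfacet
facet normal 0.708 0.681 -0.188
outer loop
vertex 0.046 3.997 0.801
vertex 0.514 3.442 0.552
vertex 0.043 3.796 0.06
endloop
endfacet
facet normal 0.057 0.963 -0.262
outer loop
vertex 0.046 3.997 0.801
vertex 0.043 3.796 0.06
vertex -0.619 3.934 0.424
endloop
endfacet
facet normal -0.287 0.888 0.359
outer loop
vertex 0.046 3.997 0.801
vertex -0.619 3.934 0.424
vertex -0.557 3.665 1.14
endloop
endfacet
facet normal 0.854 -0.278 0.441
outer loop
vertex 0.514 3.442 0.552
vertex 0.143 3.36 1.219
vertex 0.199 2.766 0.736
endloop
endfacet
facet normal -0.142 -0.069 0.987
outer loop
vertex 0.143 3.36 1.219
vertex -0.557 3.665 1.14
vertex -0.463 2.904 1.1
endloop
endfacet
facet normal -0.851 0.464 0.248
outer loop
vertex -0.557 3.665 1.14
vertex -0.619 3.934 0.424
vertex -0.934 3.258 0.608
endloop
endfacet
facet normal -0.293 0.586 -0.755
outer loop
vertex -0.619 3.934 0.424
vertex 0.043 3.796 0.06
vertex -0.563 3.34 -0.059
endloop
endfacet
facet normal 0.761 0.127 -0.637
outer loop
vertex 0.043 3.796 0.06
vertex 0.514 3.442 0.552
vertex 0.137 3.035 0.02
endloop
endfacet
facet normal -0.057 -0.963 0.262
outer loop
vertex -0.466 2.703 0.359
vertex 0.199 2.766 0.736
vertex -0.463 2.904 1.1
endloop
endfacet
facet normal -0.708 -0.681 0.188
outer loop
vertex -0.466 2.703 0.359
vertex -0.463 2.904 1.1
vertex -0.934 3.258 0.608
endloop
endfacet
facet normal -0.765 -0.431 -0.479
outer loop
vertex -0.466 2.703 0.359
vertex -0.934 3.258 0.608
vertex -0.563 3.34 -0.059
endloop
endfacet
facet normal -0.151 -0.558 -0.816
outer loop
vertex -0.466 2.703 0.359
vertex -0.563 3.34 -0.059
vertex 0.137 3.035 0.02
endloop
endfacet
facet normal 0.287 -0.888 -0.359
outer loop
vertex -0.466 2.703 0.359
vertex 0.137 3.035 0.02
vertex 0.199 2.766 0.736
endloop
endfacet
facet normal 0.293 -0.586 0.755
outer loop
vertex -0.463 2.904 1.1
vertex 0.199 2.766 0.736
vertex 0.143 3.36 1.219
endloop
endfacet
facet normal -0.761 -0.127 0.637
outer loop
vertex -0.934 3.258 0.608
vertex -0.463 2.904 1.1
vertex -0.557 3.665 1.14
endloop
endfacet
facet normal -0.854 0.278 -0.441
outer loop
vertex -0.563 3.34 -0.059
vertex -0.934 3.258 0.608
vertex -0.619 3.934 0.424
endloop
endfacet
facet normal 0.142 0.069 -0.987
outer loop
vertex 0.137 3.035 0.02
vertex -0.563 3.34 -0.059
vertex 0.043 3.796 0.06
endloop
endfacet
facet normal 0.851 -0.464 -0.248
outer loop
vertex 0.199 2.766 0.736
vertex 0.137 3.035 0.02
vertex 0.514 3.442 0.552
endloop
endfacet
facet normal -0.761 0.016 0.648
outer loop
vertex 1.039 -2.941 -1.15
vertex 1.41 -1.512 -0.75
vertex 0.353 -2.535 -1.966
endloop
endfacet
facet normal -0.242 -0.934 -0.262
outer loop
vertex 0.97 -2.548 -2.49
vertex 1.039 -2.941 -1.15
vertex 0.353 -2.535 -1.966
endloop
endfacet
facet normal -0.761 0.016 0.648
outer loop
vertex 0.353 -2.535 -1.966
vertex 1.41 -1.512 -0.75
vertex 0.724 -1.106 -1.565
endloop
endfacet
facet normal -0.600 0.357 -0.716
outer loop
vertex 0.724 -1.106 -1.565
vertex 0.97 -2.548 -2.49
vertex 0.353 -2.535 -1.966
endloop
endfacet
facet normal 0.600 -0.356 0.716
outer loop
vertex 1.039 -2.941 -1.15
vertex 2.027 -1.525 -1.274
vertex 1.41 -1.512 -0.75
endloop
endfacet
facet normal -0.242 -0.934 -0.262
outer loop
vertex 1.656 -2.954 -1.675
vertex 1.039 -2.941 -1.15
vertex 0.97 -2.548 -2.49
endloop
endfacet
facet normal 0.601 -0.357 0.715
outer loop
vertex 1.656 -2.954 -1.675
vertex 2.027 -1.525 -1.274
vertex 1.039 -2.941 -1.15
endloop
endfacet
facet normal 0.242 0.934 0.262
outer loop
vertex 1.41 -1.512 -0.75
vertex 2.027 -1.525 -1.274
vertex 0.724 -1.106 -1.565
endloop
endfacet
facet normal -0.601 0.356 -0.715
outer loop
vertex 1.341 -1.119 -2.09
vertex 0.97 -2.548 -2.49
vertex 0.724 -1.106 -1.565
endloop
endfacet
facet normal 0.242 0.934 0.261
outer loop
vertex 0.724 -1.106 -1.565
vertex 2.027 -1.525 -1.274
vertex 1.341 -1.119 -2.09
endloop
endfacet
facet normal 0.761 -0.016 -0.649
outer loop
vertex 1.341 -1.119 -2.09
vertex 1.656 -2.954 -1.675
vertex 0.97 -2.548 -2.49
endloop
endfacet
facet normal 0.761 -0.016 -0.648
outer loop
vertex 2.027 -1.525 -1.274
vertex 1.656 -2.954 -1.675
vertex 1.341 -1.119 -2.09
endloop
endfacet
facet normal -0.562 0.705 -0.433
outer loop
vertex 1.132 2.381 0.126
vertex 1.74 3.203 0.674
vertex 2.451 2.462 -1.455
endloop
endfacet
facet normal -0.523 -0.709 -0.473
outer loop
vertex 3.62 0.997 -0.554
vertex 1.132 2.381 0.126
vertex 2.451 2.462 -1.455
endloop
endfacet
facet normal -0.563 0.704 -0.433
outer loop
vertex 2.451 2.462 -1.455
vertex 1.74 3.203 0.674
vertex 3.058 3.284 -0.907
endloop
endfacet
facet normal 0.640 0.039 -0.767
outer loop
vertex 3.058 3.284 -0.907
vertex 3.62 0.997 -0.554
vertex 2.451 2.462 -1.455
endloop
endfacet
facet normal -0.640 -0.038 0.768
outer loop
vertex 1.132 2.381 0.126
vertex 2.909 1.738 1.575
vertex 1.74 3.203 0.674
endloop
endfacet
facet normal -0.524 -0.709 -0.473
outer loop
vertex 2.302 0.916 1.027
vertex 1.132 2.381 0.126
vertex 3.62 0.997 -0.554
endloop
endfacet
facet normal -0.640 -0.039 0.767
outer loop
vertex 2.302 0.916 1.027
vertex 2.909 1.738 1.575
vertex 1.132 2.381 0.126
endloop
endfacet
facet normal 0.524 0.709 0.473
outer loop
vertex 1.74 3.203 0.674
vertex 2.909 1.738 1.575
vertex 3.058 3.284 -0.907
endloop
endfacet
facet normal 0.640 0.039 -0.768
outer loop
vertex 4.228 1.819 -0.006
vertex 3.62 0.997 -0.554
vertex 3.058 3.284 -0.907
endloop
endfacet
facet normal 0.523 0.709 0.473
outer loop
vertex 3.058 3.284 -0.907
vertex 2.909 1.738 1.575
vertex 4.228 1.819 -0.006
endloop
endfacet
facet normal 0.562 -0.705 0.433
outer loop
vertex 4.228 1.819 -0.006
vertex 2.302 0.916 1.027
vertex 3.62 0.997 -0.554
endloop
endfacet
facet normal 0.563 -0.704 0.433
outer loop
vertex 2.909 1.738 1.575
vertex 2.302 0.916 1.027
vertex 4.228 1.819 -0.006
endloop
endfacet

endsolid


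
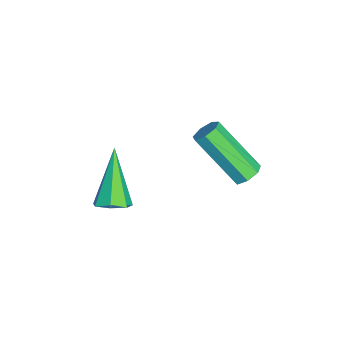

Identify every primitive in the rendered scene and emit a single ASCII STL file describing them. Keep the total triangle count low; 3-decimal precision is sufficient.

solid 
facet normal 0.336 0.604 -0.723
outer loop
vertex -2.239 3.098 0.121
vertex -2.454 2.789 -0.237
vertex -2.664 3.197 0.006
endloop
endfacet
facet normal 0.004 0.766 0.643
outer loop
vertex -2.239 3.098 0.121
vertex -2.664 3.197 0.006
vertex -2.971 1.78 1.696
endloop
endfacet
facet normal 0.004 0.766 0.643
outer loop
vertex -2.971 1.78 1.696
vertex -2.664 3.197 0.006
vertex -3.396 1.879 1.581
endloop
endfacet
facet normal -0.336 -0.605 0.722
outer loop
vertex -2.971 1.78 1.696
vertex -3.396 1.879 1.581
vertex -3.186 1.471 1.337
endloop
endfacet
facet normal 0.336 0.604 -0.723
outer loop
vertex -2.664 3.197 0.006
vertex -2.454 2.789 -0.237
vertex -2.931 2.989 -0.292
endloop
endfacet
facet normal -0.733 0.650 0.203
outer loop
vertex -2.664 3.197 0.006
vertex -2.931 2.989 -0.292
vertex -3.396 1.879 1.581
endloop
endfacet
facet normal -0.733 0.650 0.203
outer loop
vertex -3.396 1.879 1.581
vertex -2.931 2.989 -0.292
vertex -3.663 1.671 1.283
endloop
endfacet
facet normal -0.335 -0.605 0.722
outer loop
vertex -3.396 1.879 1.581
vertex -3.663 1.671 1.283
vertex -3.186 1.471 1.337
endloop
endfacet
facet normal 0.336 0.604 -0.723
outer loop
vertex -2.931 2.989 -0.292
vertex -2.454 2.789 -0.237
vertex -2.839 2.63 -0.549
endloop
endfacet
facet normal -0.920 0.044 -0.391
outer loop
vertex -2.931 2.989 -0.292
vertex -2.839 2.63 -0.549
vertex -3.663 1.671 1.283
endloop
endfacet
facet normal -0.919 0.042 -0.391
outer loop
vertex -3.663 1.671 1.283
vertex -2.839 2.63 -0.549
vertex -3.57 1.312 1.026
endloop
endfacet
facet normal -0.335 -0.604 0.723
outer loop
vertex -3.663 1.671 1.283
vertex -3.57 1.312 1.026
vertex -3.186 1.471 1.337
endloop
endfacet
facet normal 0.335 0.605 -0.722
outer loop
vertex -2.839 2.63 -0.549
vertex -2.454 2.789 -0.237
vertex -2.457 2.391 -0.572
endloop
endfacet
facet normal -0.414 -0.595 -0.690
outer loop
vertex -2.839 2.63 -0.549
vertex -2.457 2.391 -0.572
vertex -3.57 1.312 1.026
endloop
endfacet
facet normal -0.414 -0.595 -0.690
outer loop
vertex -3.57 1.312 1.026
vertex -2.457 2.391 -0.572
vertex -3.188 1.073 1.003
endloop
endfacet
facet normal -0.335 -0.605 0.723
outer loop
vertex -3.57 1.312 1.026
vertex -3.188 1.073 1.003
vertex -3.186 1.471 1.337
endloop
endfacet
facet normal 0.336 0.605 -0.722
outer loop
vertex -2.457 2.391 -0.572
vertex -2.454 2.789 -0.237
vertex -2.073 2.451 -0.343
endloop
endfacet
facet normal 0.403 -0.785 -0.470
outer loop
vertex -2.457 2.391 -0.572
vertex -2.073 2.451 -0.343
vertex -3.188 1.073 1.003
endloop
endfacet
facet normal 0.404 -0.785 -0.469
outer loop
vertex -3.188 1.073 1.003
vertex -2.073 2.451 -0.343
vertex -2.804 1.134 1.232
endloop
endfacet
facet normal -0.335 -0.605 0.723
outer loop
vertex -3.188 1.073 1.003
vertex -2.804 1.134 1.232
vertex -3.186 1.471 1.337
endloop
endfacet
facet normal 0.336 0.605 -0.722
outer loop
vertex -2.073 2.451 -0.343
vertex -2.454 2.789 -0.237
vertex -1.976 2.766 -0.034
endloop
endfacet
facet normal 0.917 -0.385 0.104
outer loop
vertex -2.073 2.451 -0.343
vertex -1.976 2.766 -0.034
vertex -2.804 1.134 1.232
endloop
endfacet
facet normal 0.917 -0.383 0.106
outer loop
vertex -2.804 1.134 1.232
vertex -1.976 2.766 -0.034
vertex -2.708 1.449 1.541
endloop
endfacet
facet normal -0.336 -0.605 0.722
outer loop
vertex -2.804 1.134 1.232
vertex -2.708 1.449 1.541
vertex -3.186 1.471 1.337
endloop
endfacet
facet normal 0.336 0.604 -0.723
outer loop
vertex -1.976 2.766 -0.034
vertex -2.454 2.789 -0.237
vertex -2.239 3.098 0.121
endloop
endfacet
facet normal 0.740 0.306 0.600
outer loop
vertex -1.976 2.766 -0.034
vertex -2.239 3.098 0.121
vertex -2.708 1.449 1.541
endloop
endfacet
facet normal 0.739 0.306 0.600
outer loop
vertex -2.708 1.449 1.541
vertex -2.239 3.098 0.121
vertex -2.971 1.78 1.696
endloop
endfacet
facet normal -0.336 -0.605 0.722
outer loop
vertex -2.708 1.449 1.541
vertex -2.971 1.78 1.696
vertex -3.186 1.471 1.337
endloop
endfacet
facet normal 0.632 -0.026 -0.775
outer loop
vertex -2.289 -1.003 -1.872
vertex -2.641 -1.478 -2.143
vertex -2.704 -0.835 -2.216
endloop
endfacet
facet normal 0.072 0.928 0.367
outer loop
vertex -2.289 -1.003 -1.872
vertex -2.704 -0.835 -2.216
vertex -3.999 -1.422 -0.477
endloop
endfacet
facet normal 0.631 -0.026 -0.775
outer loop
vertex -2.704 -0.835 -2.216
vertex -2.641 -1.478 -2.143
vertex -3.071 -1.151 -2.504
endloop
endfacet
facet normal -0.572 0.805 -0.154
outer loop
vertex -2.704 -0.835 -2.216
vertex -3.071 -1.151 -2.504
vertex -3.999 -1.422 -0.477
endloop
endfacet
facet normal 0.631 -0.026 -0.775
outer loop
vertex -3.071 -1.151 -2.504
vertex -2.641 -1.478 -2.143
vertex -3.115 -1.713 -2.521
endloop
endfacet
facet normal -0.910 0.084 -0.406
outer loop
vertex -3.071 -1.151 -2.504
vertex -3.115 -1.713 -2.521
vertex -3.999 -1.422 -0.477
endloop
endfacet
facet normal 0.631 -0.025 -0.775
outer loop
vertex -3.115 -1.713 -2.521
vertex -2.641 -1.478 -2.143
vertex -2.801 -2.098 -2.253
endloop
endfacet
facet normal -0.688 -0.699 -0.198
outer loop
vertex -3.115 -1.713 -2.521
vertex -2.801 -2.098 -2.253
vertex -3.999 -1.422 -0.477
endloop
endfacet
facet normal 0.632 -0.026 -0.774
outer loop
vertex -2.801 -2.098 -2.253
vertex -2.641 -1.478 -2.143
vertex -2.368 -2.016 -1.902
endloop
endfacet
facet normal -0.073 -0.947 0.311
outer loop
vertex -2.801 -2.098 -2.253
vertex -2.368 -2.016 -1.902
vertex -3.999 -1.422 -0.477
endloop
endfacet
facet normal 0.631 -0.027 -0.775
outer loop
vertex -2.368 -2.016 -1.902
vertex -2.641 -1.478 -2.143
vertex -2.14 -1.529 -1.733
endloop
endfacet
facet normal 0.473 -0.478 0.740
outer loop
vertex -2.368 -2.016 -1.902
vertex -2.14 -1.529 -1.733
vertex -3.999 -1.422 -0.477
endloop
endfacet
facet normal 0.632 -0.026 -0.775
outer loop
vertex -2.14 -1.529 -1.733
vertex -2.641 -1.478 -2.143
vertex -2.289 -1.003 -1.872
endloop
endfacet
facet normal 0.537 0.354 0.765
outer loop
vertex -2.14 -1.529 -1.733
vertex -2.289 -1.003 -1.872
vertex -3.999 -1.422 -0.477
endloop
endfacet

endsolid


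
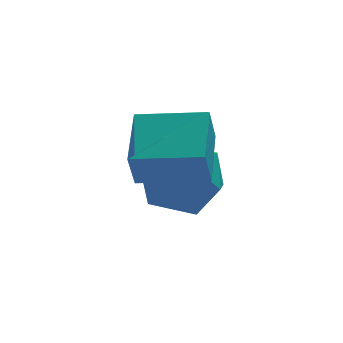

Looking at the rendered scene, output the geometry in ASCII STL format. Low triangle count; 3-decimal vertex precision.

solid 
facet normal 0.202 -0.052 0.978
outer loop
vertex -3.269 1.973 2.189
vertex -3.192 0.737 2.107
vertex -2.18 1.435 1.935
endloop
endfacet
facet normal 0.441 0.561 0.700
outer loop
vertex -3.269 1.973 2.189
vertex -2.18 1.435 1.935
vertex -2.522 2.461 1.328
endloop
endfacet
facet normal -0.115 0.904 0.412
outer loop
vertex -3.269 1.973 2.189
vertex -2.522 2.461 1.328
vertex -3.744 2.398 1.124
endloop
endfacet
facet normal -0.697 0.502 0.511
outer loop
vertex -3.269 1.973 2.189
vertex -3.744 2.398 1.124
vertex -4.158 1.332 1.606
endloop
endfacet
facet normal -0.501 -0.088 0.861
outer loop
vertex -3.269 1.973 2.189
vertex -4.158 1.332 1.606
vertex -3.192 0.737 2.107
endloop
endfacet
facet normal 0.898 0.404 0.176
outer loop
vertex -2.522 2.461 1.328
vertex -2.18 1.435 1.935
vertex -1.982 1.528 0.714
endloop
endfacet
facet normal 0.512 -0.589 0.625
outer loop
vertex -2.18 1.435 1.935
vertex -3.192 0.737 2.107
vertex -2.396 0.462 1.196
endloop
endfacet
facet normal -0.625 -0.648 0.435
outer loop
vertex -3.192 0.737 2.107
vertex -4.158 1.332 1.606
vertex -3.618 0.399 0.992
endloop
endfacet
facet normal -0.943 0.308 -0.129
outer loop
vertex -4.158 1.332 1.606
vertex -3.744 2.398 1.124
vertex -3.96 1.425 0.385
endloop
endfacet
facet normal -0.001 0.957 -0.290
outer loop
vertex -3.744 2.398 1.124
vertex -2.522 2.461 1.328
vertex -2.948 2.123 0.213
endloop
endfacet
facet normal 0.697 -0.502 -0.511
outer loop
vertex -2.871 0.887 0.131
vertex -1.982 1.528 0.714
vertex -2.396 0.462 1.196
endloop
endfacet
facet normal 0.115 -0.904 -0.412
outer loop
vertex -2.871 0.887 0.131
vertex -2.396 0.462 1.196
vertex -3.618 0.399 0.992
endloop
endfacet
facet normal -0.441 -0.561 -0.700
outer loop
vertex -2.871 0.887 0.131
vertex -3.618 0.399 0.992
vertex -3.96 1.425 0.385
endloop
endfacet
facet normal -0.202 0.052 -0.978
outer loop
vertex -2.871 0.887 0.131
vertex -3.96 1.425 0.385
vertex -2.948 2.123 0.213
endloop
endfacet
facet normal 0.501 0.088 -0.861
outer loop
vertex -2.871 0.887 0.131
vertex -2.948 2.123 0.213
vertex -1.982 1.528 0.714
endloop
endfacet
facet normal 0.943 -0.308 0.129
outer loop
vertex -2.396 0.462 1.196
vertex -1.982 1.528 0.714
vertex -2.18 1.435 1.935
endloop
endfacet
facet normal 0.001 -0.957 0.290
outer loop
vertex -3.618 0.399 0.992
vertex -2.396 0.462 1.196
vertex -3.192 0.737 2.107
endloop
endfacet
facet normal -0.898 -0.404 -0.176
outer loop
vertex -3.96 1.425 0.385
vertex -3.618 0.399 0.992
vertex -4.158 1.332 1.606
endloop
endfacet
facet normal -0.512 0.589 -0.625
outer loop
vertex -2.948 2.123 0.213
vertex -3.96 1.425 0.385
vertex -3.744 2.398 1.124
endloop
endfacet
facet normal 0.625 0.648 -0.435
outer loop
vertex -1.982 1.528 0.714
vertex -2.948 2.123 0.213
vertex -2.522 2.461 1.328
endloop
endfacet
facet normal -0.917 0.384 -0.105
outer loop
vertex -5.034 -0.787 3.328
vertex -4.476 0.72 3.968
vertex -4.775 -0.448 2.303
endloop
endfacet
facet normal -0.323 -0.871 -0.370
outer loop
vertex -3.124 -1.14 2.492
vertex -5.034 -0.787 3.328
vertex -4.775 -0.448 2.303
endloop
endfacet
facet normal -0.917 0.385 -0.105
outer loop
vertex -4.775 -0.448 2.303
vertex -4.476 0.72 3.968
vertex -4.216 1.059 2.943
endloop
endfacet
facet normal 0.234 0.305 -0.923
outer loop
vertex -4.216 1.059 2.943
vertex -3.124 -1.14 2.492
vertex -4.775 -0.448 2.303
endloop
endfacet
facet normal -0.234 -0.305 0.923
outer loop
vertex -5.034 -0.787 3.328
vertex -2.825 0.028 4.157
vertex -4.476 0.72 3.968
endloop
endfacet
facet normal -0.323 -0.871 -0.370
outer loop
vertex -3.384 -1.479 3.517
vertex -5.034 -0.787 3.328
vertex -3.124 -1.14 2.492
endloop
endfacet
facet normal -0.234 -0.305 0.923
outer loop
vertex -3.384 -1.479 3.517
vertex -2.825 0.028 4.157
vertex -5.034 -0.787 3.328
endloop
endfacet
facet normal 0.323 0.871 0.370
outer loop
vertex -4.476 0.72 3.968
vertex -2.825 0.028 4.157
vertex -4.216 1.059 2.943
endloop
endfacet
facet normal 0.234 0.305 -0.923
outer loop
vertex -2.566 0.367 3.132
vertex -3.124 -1.14 2.492
vertex -4.216 1.059 2.943
endloop
endfacet
facet normal 0.323 0.871 0.370
outer loop
vertex -4.216 1.059 2.943
vertex -2.825 0.028 4.157
vertex -2.566 0.367 3.132
endloop
endfacet
facet normal 0.917 -0.384 0.106
outer loop
vertex -2.566 0.367 3.132
vertex -3.384 -1.479 3.517
vertex -3.124 -1.14 2.492
endloop
endfacet
facet normal 0.917 -0.385 0.105
outer loop
vertex -2.825 0.028 4.157
vertex -3.384 -1.479 3.517
vertex -2.566 0.367 3.132
endloop
endfacet

endsolid


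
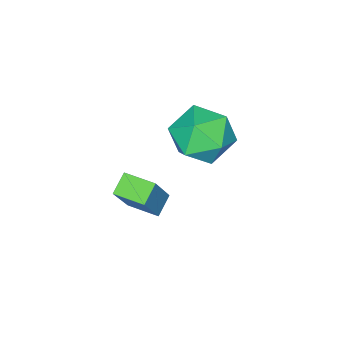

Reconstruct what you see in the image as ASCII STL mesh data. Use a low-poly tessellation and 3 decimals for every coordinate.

solid 
facet normal -0.504 -0.134 -0.853
outer loop
vertex -2.393 -4.564 -2.914
vertex -2.626 -3.449 -2.952
vertex -1.663 -4.427 -3.367
endloop
endfacet
facet normal 0.205 -0.978 0.034
outer loop
vertex -0.634 -4.151 -1.628
vertex -2.393 -4.564 -2.914
vertex -1.663 -4.427 -3.367
endloop
endfacet
facet normal -0.505 -0.136 -0.852
outer loop
vertex -1.663 -4.427 -3.367
vertex -2.626 -3.449 -2.952
vertex -1.897 -3.312 -3.406
endloop
endfacet
facet normal 0.839 0.158 -0.521
outer loop
vertex -1.897 -3.312 -3.406
vertex -0.634 -4.151 -1.628
vertex -1.663 -4.427 -3.367
endloop
endfacet
facet normal -0.839 -0.158 0.521
outer loop
vertex -2.393 -4.564 -2.914
vertex -1.597 -3.173 -1.213
vertex -2.626 -3.449 -2.952
endloop
endfacet
facet normal 0.205 -0.978 0.034
outer loop
vertex -1.363 -4.288 -1.174
vertex -2.393 -4.564 -2.914
vertex -0.634 -4.151 -1.628
endloop
endfacet
facet normal -0.839 -0.158 0.521
outer loop
vertex -1.363 -4.288 -1.174
vertex -1.597 -3.173 -1.213
vertex -2.393 -4.564 -2.914
endloop
endfacet
facet normal -0.205 0.978 -0.034
outer loop
vertex -2.626 -3.449 -2.952
vertex -1.597 -3.173 -1.213
vertex -1.897 -3.312 -3.406
endloop
endfacet
facet normal 0.839 0.157 -0.521
outer loop
vertex -0.867 -3.036 -1.666
vertex -0.634 -4.151 -1.628
vertex -1.897 -3.312 -3.406
endloop
endfacet
facet normal -0.205 0.978 -0.034
outer loop
vertex -1.897 -3.312 -3.406
vertex -1.597 -3.173 -1.213
vertex -0.867 -3.036 -1.666
endloop
endfacet
facet normal 0.505 0.135 0.852
outer loop
vertex -0.867 -3.036 -1.666
vertex -1.363 -4.288 -1.174
vertex -0.634 -4.151 -1.628
endloop
endfacet
facet normal 0.504 0.136 0.853
outer loop
vertex -1.597 -3.173 -1.213
vertex -1.363 -4.288 -1.174
vertex -0.867 -3.036 -1.666
endloop
endfacet
facet normal -0.317 0.899 0.303
outer loop
vertex -3.552 -1.439 0.678
vertex -3.424 -1.776 1.81
vertex -2.518 -1.263 1.238
endloop
endfacet
facet normal 0.016 0.945 -0.327
outer loop
vertex -3.552 -1.439 0.678
vertex -2.518 -1.263 1.238
vertex -2.527 -1.651 0.115
endloop
endfacet
facet normal -0.325 0.522 -0.789
outer loop
vertex -3.552 -1.439 0.678
vertex -2.527 -1.651 0.115
vertex -3.439 -2.404 -0.007
endloop
endfacet
facet normal -0.870 0.213 -0.444
outer loop
vertex -3.552 -1.439 0.678
vertex -3.439 -2.404 -0.007
vertex -3.993 -2.481 1.041
endloop
endfacet
facet normal -0.865 0.446 0.231
outer loop
vertex -3.552 -1.439 0.678
vertex -3.993 -2.481 1.041
vertex -3.424 -1.776 1.81
endloop
endfacet
facet normal 0.679 0.692 -0.245
outer loop
vertex -2.527 -1.651 0.115
vertex -2.518 -1.263 1.238
vertex -1.767 -2.119 0.899
endloop
endfacet
facet normal 0.139 0.618 0.774
outer loop
vertex -2.518 -1.263 1.238
vertex -3.424 -1.776 1.81
vertex -2.321 -2.196 1.947
endloop
endfacet
facet normal -0.746 -0.113 0.656
outer loop
vertex -3.424 -1.776 1.81
vertex -3.993 -2.481 1.041
vertex -3.233 -2.949 1.825
endloop
endfacet
facet normal -0.755 -0.490 -0.435
outer loop
vertex -3.993 -2.481 1.041
vertex -3.439 -2.404 -0.007
vertex -3.242 -3.337 0.702
endloop
endfacet
facet normal 0.126 0.008 -0.992
outer loop
vertex -3.439 -2.404 -0.007
vertex -2.527 -1.651 0.115
vertex -2.336 -2.824 0.13
endloop
endfacet
facet normal 0.870 -0.213 0.444
outer loop
vertex -2.208 -3.161 1.262
vertex -1.767 -2.119 0.899
vertex -2.321 -2.196 1.947
endloop
endfacet
facet normal 0.325 -0.522 0.789
outer loop
vertex -2.208 -3.161 1.262
vertex -2.321 -2.196 1.947
vertex -3.233 -2.949 1.825
endloop
endfacet
facet normal -0.016 -0.945 0.327
outer loop
vertex -2.208 -3.161 1.262
vertex -3.233 -2.949 1.825
vertex -3.242 -3.337 0.702
endloop
endfacet
facet normal 0.317 -0.899 -0.303
outer loop
vertex -2.208 -3.161 1.262
vertex -3.242 -3.337 0.702
vertex -2.336 -2.824 0.13
endloop
endfacet
facet normal 0.865 -0.446 -0.231
outer loop
vertex -2.208 -3.161 1.262
vertex -2.336 -2.824 0.13
vertex -1.767 -2.119 0.899
endloop
endfacet
facet normal 0.755 0.490 0.435
outer loop
vertex -2.321 -2.196 1.947
vertex -1.767 -2.119 0.899
vertex -2.518 -1.263 1.238
endloop
endfacet
facet normal -0.126 -0.008 0.992
outer loop
vertex -3.233 -2.949 1.825
vertex -2.321 -2.196 1.947
vertex -3.424 -1.776 1.81
endloop
endfacet
facet normal -0.679 -0.692 0.245
outer loop
vertex -3.242 -3.337 0.702
vertex -3.233 -2.949 1.825
vertex -3.993 -2.481 1.041
endloop
endfacet
facet normal -0.139 -0.618 -0.774
outer loop
vertex -2.336 -2.824 0.13
vertex -3.242 -3.337 0.702
vertex -3.439 -2.404 -0.007
endloop
endfacet
facet normal 0.746 0.113 -0.656
outer loop
vertex -1.767 -2.119 0.899
vertex -2.336 -2.824 0.13
vertex -2.527 -1.651 0.115
endloop
endfacet

endsolid


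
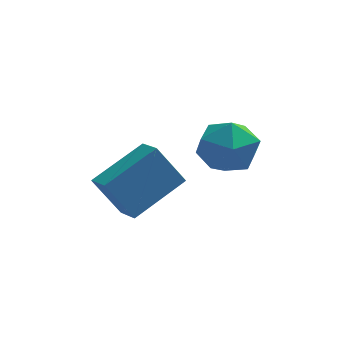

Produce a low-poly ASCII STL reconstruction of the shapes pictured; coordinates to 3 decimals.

solid 
facet normal -0.533 0.021 0.846
outer loop
vertex -2.862 0.305 0.619
vertex -3.239 0.964 0.365
vertex -4.079 -0.676 -0.123
endloop
endfacet
facet normal 0.471 -0.823 0.316
outer loop
vertex -3.361 -0.704 -1.265
vertex -2.862 0.305 0.619
vertex -4.079 -0.676 -0.123
endloop
endfacet
facet normal -0.532 0.021 0.846
outer loop
vertex -4.079 -0.676 -0.123
vertex -3.239 0.964 0.365
vertex -4.456 -0.017 -0.376
endloop
endfacet
facet normal -0.704 -0.567 -0.428
outer loop
vertex -4.456 -0.017 -0.376
vertex -3.361 -0.704 -1.265
vertex -4.079 -0.676 -0.123
endloop
endfacet
facet normal 0.703 0.567 0.428
outer loop
vertex -2.862 0.305 0.619
vertex -2.521 0.936 -0.777
vertex -3.239 0.964 0.365
endloop
endfacet
facet normal 0.471 -0.823 0.316
outer loop
vertex -2.144 0.277 -0.524
vertex -2.862 0.305 0.619
vertex -3.361 -0.704 -1.265
endloop
endfacet
facet normal 0.704 0.567 0.428
outer loop
vertex -2.144 0.277 -0.524
vertex -2.521 0.936 -0.777
vertex -2.862 0.305 0.619
endloop
endfacet
facet normal -0.471 0.823 -0.316
outer loop
vertex -3.239 0.964 0.365
vertex -2.521 0.936 -0.777
vertex -4.456 -0.017 -0.376
endloop
endfacet
facet normal -0.703 -0.567 -0.428
outer loop
vertex -3.738 -0.045 -1.519
vertex -3.361 -0.704 -1.265
vertex -4.456 -0.017 -0.376
endloop
endfacet
facet normal -0.471 0.824 -0.316
outer loop
vertex -4.456 -0.017 -0.376
vertex -2.521 0.936 -0.777
vertex -3.738 -0.045 -1.519
endloop
endfacet
facet normal 0.533 -0.021 -0.846
outer loop
vertex -3.738 -0.045 -1.519
vertex -2.144 0.277 -0.524
vertex -3.361 -0.704 -1.265
endloop
endfacet
facet normal 0.532 -0.020 -0.846
outer loop
vertex -2.521 0.936 -0.777
vertex -2.144 0.277 -0.524
vertex -3.738 -0.045 -1.519
endloop
endfacet
facet normal -0.942 0.196 0.272
outer loop
vertex -1.915 0.848 0.14
vertex -1.788 0.381 0.917
vertex -1.61 1.278 0.887
endloop
endfacet
facet normal -0.680 0.720 -0.137
outer loop
vertex -1.915 0.848 0.14
vertex -1.61 1.278 0.887
vertex -1.246 1.467 0.07
endloop
endfacet
facet normal -0.482 0.435 -0.760
outer loop
vertex -1.915 0.848 0.14
vertex -1.246 1.467 0.07
vertex -1.2 0.687 -0.406
endloop
endfacet
facet normal -0.622 -0.265 -0.737
outer loop
vertex -1.915 0.848 0.14
vertex -1.2 0.687 -0.406
vertex -1.534 0.016 0.117
endloop
endfacet
facet normal -0.906 -0.412 -0.100
outer loop
vertex -1.915 0.848 0.14
vertex -1.534 0.016 0.117
vertex -1.788 0.381 0.917
endloop
endfacet
facet normal -0.098 0.978 0.183
outer loop
vertex -1.246 1.467 0.07
vertex -1.61 1.278 0.887
vertex -0.706 1.384 0.803
endloop
endfacet
facet normal -0.520 0.131 0.844
outer loop
vertex -1.61 1.278 0.887
vertex -1.788 0.381 0.917
vertex -1.04 0.713 1.326
endloop
endfacet
facet normal -0.461 -0.853 0.243
outer loop
vertex -1.788 0.381 0.917
vertex -1.534 0.016 0.117
vertex -0.994 -0.067 0.85
endloop
endfacet
facet normal -0.001 -0.614 -0.789
outer loop
vertex -1.534 0.016 0.117
vertex -1.2 0.687 -0.406
vertex -0.63 0.122 0.033
endloop
endfacet
facet normal 0.222 0.517 -0.826
outer loop
vertex -1.2 0.687 -0.406
vertex -1.246 1.467 0.07
vertex -0.452 1.019 0.003
endloop
endfacet
facet normal 0.622 0.265 0.737
outer loop
vertex -0.325 0.552 0.78
vertex -0.706 1.384 0.803
vertex -1.04 0.713 1.326
endloop
endfacet
facet normal 0.482 -0.435 0.760
outer loop
vertex -0.325 0.552 0.78
vertex -1.04 0.713 1.326
vertex -0.994 -0.067 0.85
endloop
endfacet
facet normal 0.680 -0.720 0.137
outer loop
vertex -0.325 0.552 0.78
vertex -0.994 -0.067 0.85
vertex -0.63 0.122 0.033
endloop
endfacet
facet normal 0.942 -0.196 -0.272
outer loop
vertex -0.325 0.552 0.78
vertex -0.63 0.122 0.033
vertex -0.452 1.019 0.003
endloop
endfacet
facet normal 0.906 0.412 0.100
outer loop
vertex -0.325 0.552 0.78
vertex -0.452 1.019 0.003
vertex -0.706 1.384 0.803
endloop
endfacet
facet normal 0.001 0.614 0.789
outer loop
vertex -1.04 0.713 1.326
vertex -0.706 1.384 0.803
vertex -1.61 1.278 0.887
endloop
endfacet
facet normal -0.222 -0.517 0.826
outer loop
vertex -0.994 -0.067 0.85
vertex -1.04 0.713 1.326
vertex -1.788 0.381 0.917
endloop
endfacet
facet normal 0.098 -0.978 -0.183
outer loop
vertex -0.63 0.122 0.033
vertex -0.994 -0.067 0.85
vertex -1.534 0.016 0.117
endloop
endfacet
facet normal 0.520 -0.131 -0.844
outer loop
vertex -0.452 1.019 0.003
vertex -0.63 0.122 0.033
vertex -1.2 0.687 -0.406
endloop
endfacet
facet normal 0.461 0.853 -0.243
outer loop
vertex -0.706 1.384 0.803
vertex -0.452 1.019 0.003
vertex -1.246 1.467 0.07
endloop
endfacet

endsolid


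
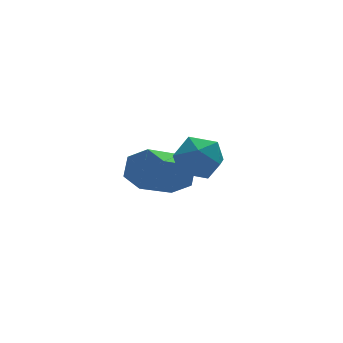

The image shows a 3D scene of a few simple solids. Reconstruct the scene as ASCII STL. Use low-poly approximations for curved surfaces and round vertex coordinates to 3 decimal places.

solid 
facet normal 0.726 0.467 -0.505
outer loop
vertex 2.57 4.012 -3.301
vertex 2.302 3.682 -3.991
vertex 2.013 4.397 -3.745
endloop
endfacet
facet normal -0.016 0.745 0.666
outer loop
vertex 2.57 4.012 -3.301
vertex 2.013 4.397 -3.745
vertex 1.106 3.068 -2.28
endloop
endfacet
facet normal -0.014 0.745 0.667
outer loop
vertex 1.106 3.068 -2.28
vertex 2.013 4.397 -3.745
vertex 0.548 3.454 -2.723
endloop
endfacet
facet normal -0.725 -0.467 0.506
outer loop
vertex 1.106 3.068 -2.28
vertex 0.548 3.454 -2.723
vertex 0.838 2.738 -2.969
endloop
endfacet
facet normal 0.725 0.467 -0.506
outer loop
vertex 2.013 4.397 -3.745
vertex 2.302 3.682 -3.991
vertex 1.745 4.067 -4.434
endloop
endfacet
facet normal -0.604 0.785 -0.141
outer loop
vertex 2.013 4.397 -3.745
vertex 1.745 4.067 -4.434
vertex 0.548 3.454 -2.723
endloop
endfacet
facet normal -0.604 0.784 -0.142
outer loop
vertex 0.548 3.454 -2.723
vertex 1.745 4.067 -4.434
vertex 0.28 3.123 -3.413
endloop
endfacet
facet normal -0.725 -0.467 0.506
outer loop
vertex 0.548 3.454 -2.723
vertex 0.28 3.123 -3.413
vertex 0.838 2.738 -2.969
endloop
endfacet
facet normal 0.725 0.467 -0.506
outer loop
vertex 1.745 4.067 -4.434
vertex 2.302 3.682 -3.991
vertex 2.034 3.352 -4.68
endloop
endfacet
facet normal -0.589 0.040 -0.808
outer loop
vertex 1.745 4.067 -4.434
vertex 2.034 3.352 -4.68
vertex 0.28 3.123 -3.413
endloop
endfacet
facet normal -0.588 0.039 -0.808
outer loop
vertex 0.28 3.123 -3.413
vertex 2.034 3.352 -4.68
vertex 0.57 2.408 -3.659
endloop
endfacet
facet normal -0.725 -0.468 0.505
outer loop
vertex 0.28 3.123 -3.413
vertex 0.57 2.408 -3.659
vertex 0.838 2.738 -2.969
endloop
endfacet
facet normal 0.725 0.467 -0.506
outer loop
vertex 2.034 3.352 -4.68
vertex 2.302 3.682 -3.991
vertex 2.592 2.966 -4.237
endloop
endfacet
facet normal 0.015 -0.745 -0.667
outer loop
vertex 2.034 3.352 -4.68
vertex 2.592 2.966 -4.237
vertex 0.57 2.408 -3.659
endloop
endfacet
facet normal 0.015 -0.746 -0.666
outer loop
vertex 0.57 2.408 -3.659
vertex 2.592 2.966 -4.237
vertex 1.127 2.023 -3.215
endloop
endfacet
facet normal -0.726 -0.467 0.505
outer loop
vertex 0.57 2.408 -3.659
vertex 1.127 2.023 -3.215
vertex 0.838 2.738 -2.969
endloop
endfacet
facet normal 0.725 0.467 -0.506
outer loop
vertex 2.592 2.966 -4.237
vertex 2.302 3.682 -3.991
vertex 2.86 3.297 -3.547
endloop
endfacet
facet normal 0.604 -0.784 0.142
outer loop
vertex 2.592 2.966 -4.237
vertex 2.86 3.297 -3.547
vertex 1.127 2.023 -3.215
endloop
endfacet
facet normal 0.604 -0.785 0.141
outer loop
vertex 1.127 2.023 -3.215
vertex 2.86 3.297 -3.547
vertex 1.395 2.353 -2.526
endloop
endfacet
facet normal -0.725 -0.467 0.506
outer loop
vertex 1.127 2.023 -3.215
vertex 1.395 2.353 -2.526
vertex 0.838 2.738 -2.969
endloop
endfacet
facet normal 0.725 0.468 -0.505
outer loop
vertex 2.86 3.297 -3.547
vertex 2.302 3.682 -3.991
vertex 2.57 4.012 -3.301
endloop
endfacet
facet normal 0.588 -0.039 0.808
outer loop
vertex 2.86 3.297 -3.547
vertex 2.57 4.012 -3.301
vertex 1.395 2.353 -2.526
endloop
endfacet
facet normal 0.589 -0.040 0.807
outer loop
vertex 1.395 2.353 -2.526
vertex 2.57 4.012 -3.301
vertex 1.106 3.068 -2.28
endloop
endfacet
facet normal -0.725 -0.467 0.506
outer loop
vertex 1.395 2.353 -2.526
vertex 1.106 3.068 -2.28
vertex 0.838 2.738 -2.969
endloop
endfacet
facet normal -0.055 0.882 0.467
outer loop
vertex 1.161 0.588 -1.089
vertex 1.392 0.185 -0.301
vertex 2.042 0.517 -0.852
endloop
endfacet
facet normal 0.136 0.967 -0.216
outer loop
vertex 1.161 0.588 -1.089
vertex 2.042 0.517 -0.852
vertex 1.787 0.36 -1.716
endloop
endfacet
facet normal -0.376 0.684 -0.625
outer loop
vertex 1.161 0.588 -1.089
vertex 1.787 0.36 -1.716
vertex 0.979 -0.069 -1.699
endloop
endfacet
facet normal -0.885 0.424 -0.193
outer loop
vertex 1.161 0.588 -1.089
vertex 0.979 -0.069 -1.699
vertex 0.736 -0.177 -0.824
endloop
endfacet
facet normal -0.685 0.547 0.481
outer loop
vertex 1.161 0.588 -1.089
vertex 0.736 -0.177 -0.824
vertex 1.392 0.185 -0.301
endloop
endfacet
facet normal 0.735 0.595 -0.325
outer loop
vertex 1.787 0.36 -1.716
vertex 2.042 0.517 -0.852
vertex 2.404 -0.183 -1.316
endloop
endfacet
facet normal 0.426 0.459 0.779
outer loop
vertex 2.042 0.517 -0.852
vertex 1.392 0.185 -0.301
vertex 2.161 -0.291 -0.441
endloop
endfacet
facet normal -0.593 -0.083 0.801
outer loop
vertex 1.392 0.185 -0.301
vertex 0.736 -0.177 -0.824
vertex 1.353 -0.72 -0.424
endloop
endfacet
facet normal -0.915 -0.282 -0.289
outer loop
vertex 0.736 -0.177 -0.824
vertex 0.979 -0.069 -1.699
vertex 1.098 -0.877 -1.288
endloop
endfacet
facet normal -0.094 0.138 -0.986
outer loop
vertex 0.979 -0.069 -1.699
vertex 1.787 0.36 -1.716
vertex 1.748 -0.545 -1.839
endloop
endfacet
facet normal 0.885 -0.424 0.193
outer loop
vertex 1.979 -0.948 -1.051
vertex 2.404 -0.183 -1.316
vertex 2.161 -0.291 -0.441
endloop
endfacet
facet normal 0.376 -0.684 0.625
outer loop
vertex 1.979 -0.948 -1.051
vertex 2.161 -0.291 -0.441
vertex 1.353 -0.72 -0.424
endloop
endfacet
facet normal -0.136 -0.967 0.216
outer loop
vertex 1.979 -0.948 -1.051
vertex 1.353 -0.72 -0.424
vertex 1.098 -0.877 -1.288
endloop
endfacet
facet normal 0.055 -0.882 -0.467
outer loop
vertex 1.979 -0.948 -1.051
vertex 1.098 -0.877 -1.288
vertex 1.748 -0.545 -1.839
endloop
endfacet
facet normal 0.685 -0.547 -0.481
outer loop
vertex 1.979 -0.948 -1.051
vertex 1.748 -0.545 -1.839
vertex 2.404 -0.183 -1.316
endloop
endfacet
facet normal 0.915 0.282 0.289
outer loop
vertex 2.161 -0.291 -0.441
vertex 2.404 -0.183 -1.316
vertex 2.042 0.517 -0.852
endloop
endfacet
facet normal 0.094 -0.138 0.986
outer loop
vertex 1.353 -0.72 -0.424
vertex 2.161 -0.291 -0.441
vertex 1.392 0.185 -0.301
endloop
endfacet
facet normal -0.735 -0.595 0.325
outer loop
vertex 1.098 -0.877 -1.288
vertex 1.353 -0.72 -0.424
vertex 0.736 -0.177 -0.824
endloop
endfacet
facet normal -0.426 -0.459 -0.779
outer loop
vertex 1.748 -0.545 -1.839
vertex 1.098 -0.877 -1.288
vertex 0.979 -0.069 -1.699
endloop
endfacet
facet normal 0.593 0.083 -0.801
outer loop
vertex 2.404 -0.183 -1.316
vertex 1.748 -0.545 -1.839
vertex 1.787 0.36 -1.716
endloop
endfacet

endsolid


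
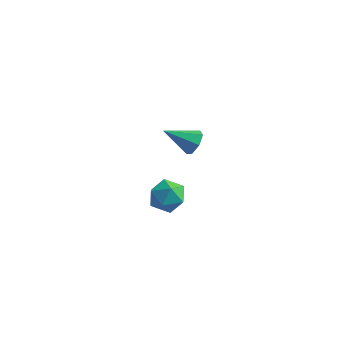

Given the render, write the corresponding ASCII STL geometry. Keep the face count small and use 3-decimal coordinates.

solid 
facet normal 0.756 0.401 -0.517
outer loop
vertex 1.654 0.893 -2.07
vertex 1.268 1.254 -2.355
vertex 1.565 1.354 -1.843
endloop
endfacet
facet normal 0.310 -0.371 0.875
outer loop
vertex 1.654 0.893 -2.07
vertex 1.565 1.354 -1.843
vertex 0.232 0.706 -1.645
endloop
endfacet
facet normal 0.757 0.400 -0.517
outer loop
vertex 1.565 1.354 -1.843
vertex 1.268 1.254 -2.355
vertex 1.253 1.739 -2.002
endloop
endfacet
facet normal -0.035 0.357 0.933
outer loop
vertex 1.565 1.354 -1.843
vertex 1.253 1.739 -2.002
vertex 0.232 0.706 -1.645
endloop
endfacet
facet normal 0.756 0.400 -0.518
outer loop
vertex 1.253 1.739 -2.002
vertex 1.268 1.254 -2.355
vertex 0.952 1.759 -2.426
endloop
endfacet
facet normal -0.562 0.705 0.432
outer loop
vertex 1.253 1.739 -2.002
vertex 0.952 1.759 -2.426
vertex 0.232 0.706 -1.645
endloop
endfacet
facet normal 0.756 0.401 -0.517
outer loop
vertex 0.952 1.759 -2.426
vertex 1.268 1.254 -2.355
vertex 0.889 1.399 -2.797
endloop
endfacet
facet normal -0.876 0.412 -0.251
outer loop
vertex 0.952 1.759 -2.426
vertex 0.889 1.399 -2.797
vertex 0.232 0.706 -1.645
endloop
endfacet
facet normal 0.757 0.398 -0.518
outer loop
vertex 0.889 1.399 -2.797
vertex 1.268 1.254 -2.355
vertex 1.111 0.929 -2.834
endloop
endfacet
facet normal -0.739 -0.302 -0.603
outer loop
vertex 0.889 1.399 -2.797
vertex 1.111 0.929 -2.834
vertex 0.232 0.706 -1.645
endloop
endfacet
facet normal 0.755 0.400 -0.519
outer loop
vertex 1.111 0.929 -2.834
vertex 1.268 1.254 -2.355
vertex 1.452 0.704 -2.511
endloop
endfacet
facet normal -0.255 -0.899 -0.357
outer loop
vertex 1.111 0.929 -2.834
vertex 1.452 0.704 -2.511
vertex 0.232 0.706 -1.645
endloop
endfacet
facet normal 0.756 0.400 -0.518
outer loop
vertex 1.452 0.704 -2.511
vertex 1.268 1.254 -2.355
vertex 1.654 0.893 -2.07
endloop
endfacet
facet normal 0.212 -0.930 0.301
outer loop
vertex 1.452 0.704 -2.511
vertex 1.654 0.893 -2.07
vertex 0.232 0.706 -1.645
endloop
endfacet
facet normal -0.050 0.882 0.468
outer loop
vertex 2.546 -2.941 -1.164
vertex 2.433 -3.292 -0.515
vertex 3.128 -3.134 -0.738
endloop
endfacet
facet normal 0.379 0.920 -0.101
outer loop
vertex 2.546 -2.941 -1.164
vertex 3.128 -3.134 -0.738
vertex 3.159 -3.228 -1.478
endloop
endfacet
facet normal -0.001 0.737 -0.676
outer loop
vertex 2.546 -2.941 -1.164
vertex 3.159 -3.228 -1.478
vertex 2.483 -3.444 -1.712
endloop
endfacet
facet normal -0.665 0.586 -0.462
outer loop
vertex 2.546 -2.941 -1.164
vertex 2.483 -3.444 -1.712
vertex 2.035 -3.483 -1.116
endloop
endfacet
facet normal -0.695 0.676 0.245
outer loop
vertex 2.546 -2.941 -1.164
vertex 2.035 -3.483 -1.116
vertex 2.433 -3.292 -0.515
endloop
endfacet
facet normal 0.899 0.437 -0.018
outer loop
vertex 3.159 -3.228 -1.478
vertex 3.128 -3.134 -0.738
vertex 3.425 -3.757 -1.024
endloop
endfacet
facet normal 0.204 0.377 0.904
outer loop
vertex 3.128 -3.134 -0.738
vertex 2.433 -3.292 -0.515
vertex 2.977 -3.796 -0.428
endloop
endfacet
facet normal -0.839 0.043 0.542
outer loop
vertex 2.433 -3.292 -0.515
vertex 2.035 -3.483 -1.116
vertex 2.301 -4.012 -0.662
endloop
endfacet
facet normal -0.792 -0.101 -0.602
outer loop
vertex 2.035 -3.483 -1.116
vertex 2.483 -3.444 -1.712
vertex 2.332 -4.106 -1.402
endloop
endfacet
facet normal 0.283 0.142 -0.949
outer loop
vertex 2.483 -3.444 -1.712
vertex 3.159 -3.228 -1.478
vertex 3.027 -3.948 -1.625
endloop
endfacet
facet normal 0.665 -0.586 0.462
outer loop
vertex 2.914 -4.299 -0.976
vertex 3.425 -3.757 -1.024
vertex 2.977 -3.796 -0.428
endloop
endfacet
facet normal 0.001 -0.737 0.676
outer loop
vertex 2.914 -4.299 -0.976
vertex 2.977 -3.796 -0.428
vertex 2.301 -4.012 -0.662
endloop
endfacet
facet normal -0.379 -0.920 0.101
outer loop
vertex 2.914 -4.299 -0.976
vertex 2.301 -4.012 -0.662
vertex 2.332 -4.106 -1.402
endloop
endfacet
facet normal 0.050 -0.882 -0.468
outer loop
vertex 2.914 -4.299 -0.976
vertex 2.332 -4.106 -1.402
vertex 3.027 -3.948 -1.625
endloop
endfacet
facet normal 0.695 -0.676 -0.245
outer loop
vertex 2.914 -4.299 -0.976
vertex 3.027 -3.948 -1.625
vertex 3.425 -3.757 -1.024
endloop
endfacet
facet normal 0.792 0.101 0.602
outer loop
vertex 2.977 -3.796 -0.428
vertex 3.425 -3.757 -1.024
vertex 3.128 -3.134 -0.738
endloop
endfacet
facet normal -0.283 -0.142 0.949
outer loop
vertex 2.301 -4.012 -0.662
vertex 2.977 -3.796 -0.428
vertex 2.433 -3.292 -0.515
endloop
endfacet
facet normal -0.899 -0.437 0.018
outer loop
vertex 2.332 -4.106 -1.402
vertex 2.301 -4.012 -0.662
vertex 2.035 -3.483 -1.116
endloop
endfacet
facet normal -0.204 -0.377 -0.904
outer loop
vertex 3.027 -3.948 -1.625
vertex 2.332 -4.106 -1.402
vertex 2.483 -3.444 -1.712
endloop
endfacet
facet normal 0.839 -0.043 -0.542
outer loop
vertex 3.425 -3.757 -1.024
vertex 3.027 -3.948 -1.625
vertex 3.159 -3.228 -1.478
endloop
endfacet

endsolid
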